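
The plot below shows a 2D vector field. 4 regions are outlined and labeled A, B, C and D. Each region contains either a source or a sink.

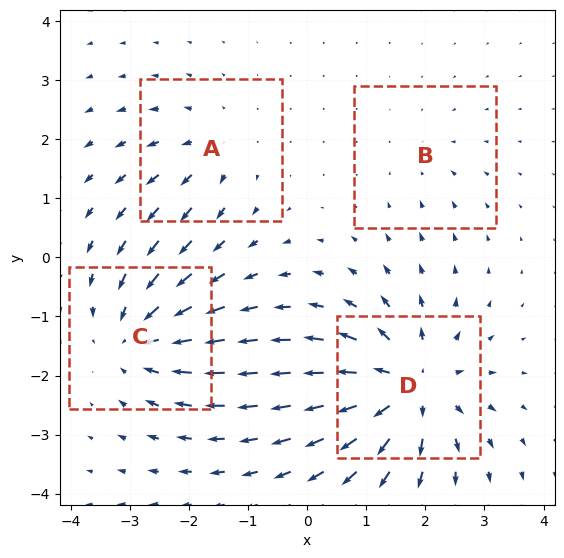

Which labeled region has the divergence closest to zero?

B

Divergence at each region's feature centre — A: about +3, B: about -2, C: about -6, D: about +8. Region B is closest to zero.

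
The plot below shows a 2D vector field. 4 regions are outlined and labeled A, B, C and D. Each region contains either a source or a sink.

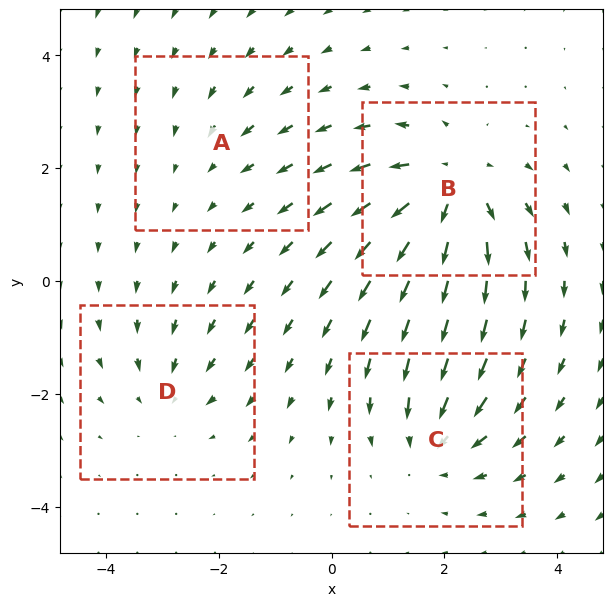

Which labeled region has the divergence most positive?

B

Divergence at each region's feature centre — A: about -2, B: about +7, C: about -5, D: about -3. Region B is most positive.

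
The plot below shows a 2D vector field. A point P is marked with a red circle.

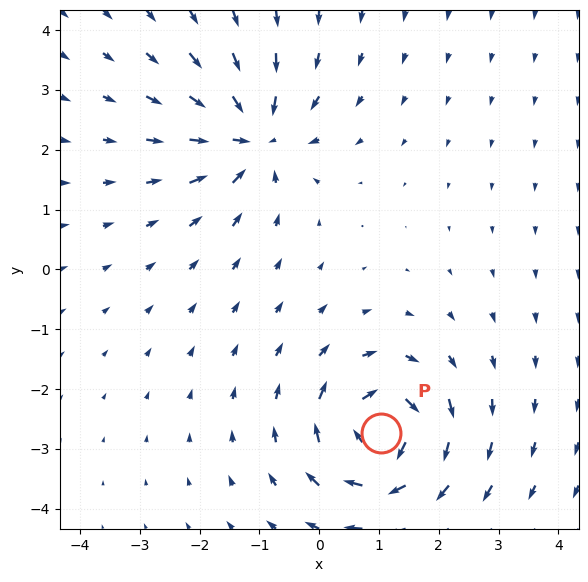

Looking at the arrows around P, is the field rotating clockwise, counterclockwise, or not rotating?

Near P at (1.0, -2.7) the arrows circulate clockwise. The curl (z-component) there is about -5; negative curl means clockwise rotation.

clockwise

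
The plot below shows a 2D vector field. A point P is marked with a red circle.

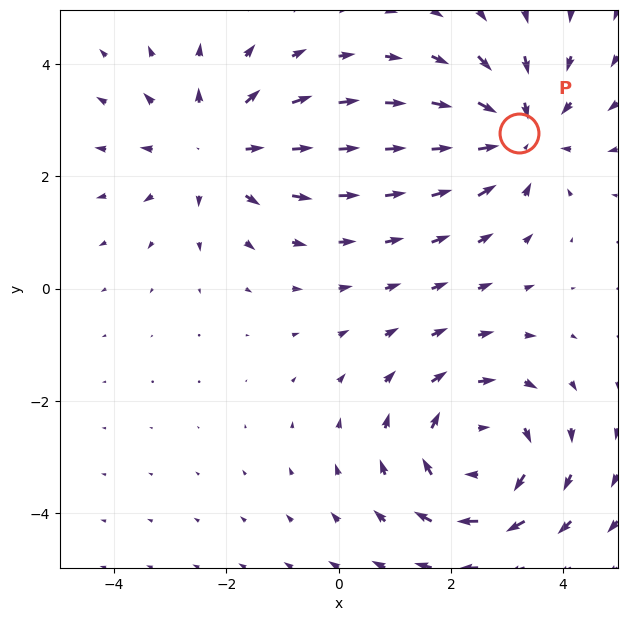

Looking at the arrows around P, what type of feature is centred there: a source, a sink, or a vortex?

sink

At P (3.2, 2.8) the arrows converge inward. Divergence about -3, curl ≈0 — negative divergence with near-zero curl is a sink.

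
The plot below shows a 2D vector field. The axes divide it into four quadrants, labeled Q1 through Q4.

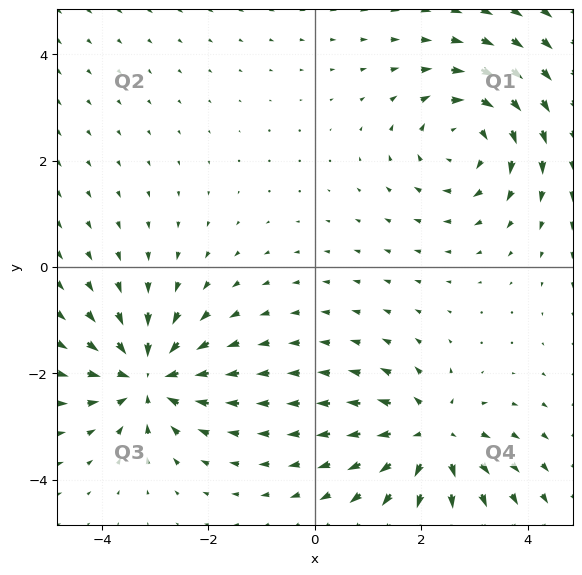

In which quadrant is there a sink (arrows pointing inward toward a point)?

Q3

The sink sits at approximately (-3.1, -2.1), which lies in quadrant Q3. The divergence there is about -5, negative as expected for a sink.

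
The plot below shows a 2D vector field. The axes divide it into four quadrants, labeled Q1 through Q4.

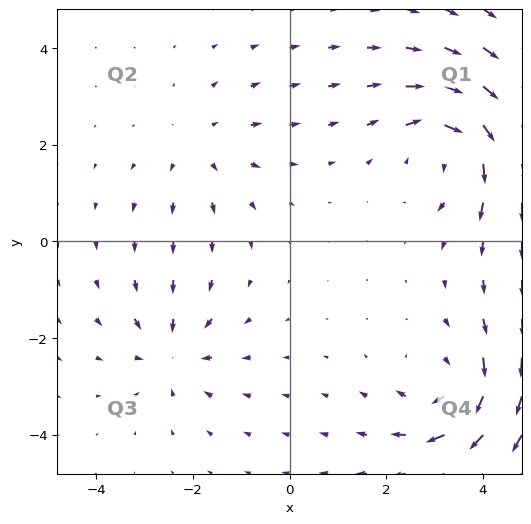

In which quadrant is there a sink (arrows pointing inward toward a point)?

The sink sits at approximately (-2.4, -2.3), which lies in quadrant Q3. The divergence there is about -3, negative as expected for a sink.

Q3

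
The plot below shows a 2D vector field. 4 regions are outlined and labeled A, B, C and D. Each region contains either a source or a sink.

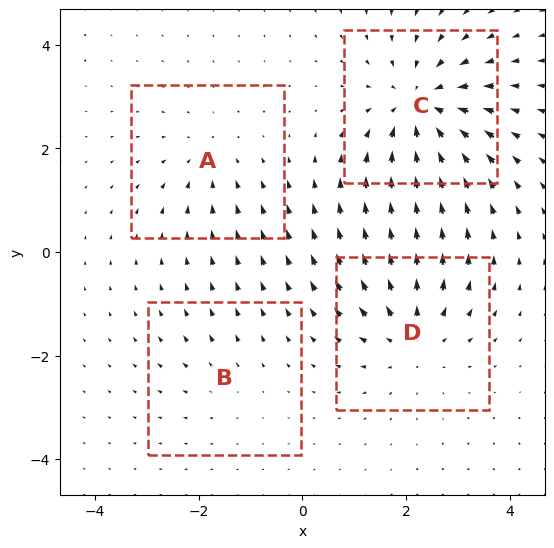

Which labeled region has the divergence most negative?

C

Divergence at each region's feature centre — A: about -3, B: about +2, C: about -7, D: about +5. Region C is most negative.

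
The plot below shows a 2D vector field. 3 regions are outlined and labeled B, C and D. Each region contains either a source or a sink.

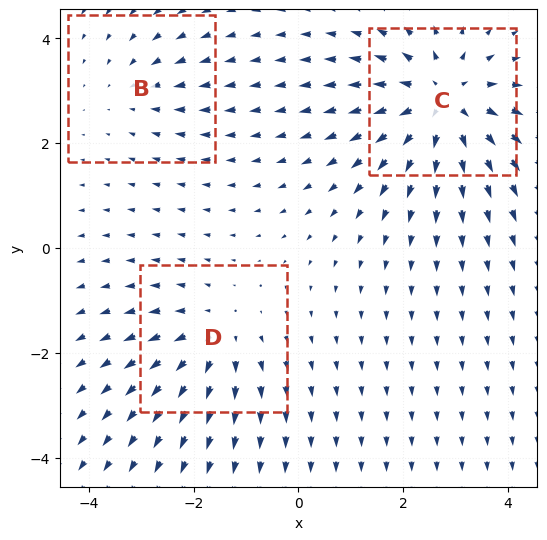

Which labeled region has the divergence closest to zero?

B

Divergence at each region's feature centre — B: about -2, C: about +5, D: about +3. Region B is closest to zero.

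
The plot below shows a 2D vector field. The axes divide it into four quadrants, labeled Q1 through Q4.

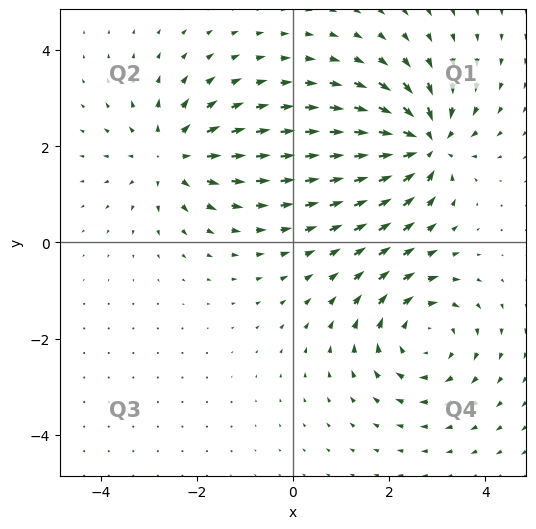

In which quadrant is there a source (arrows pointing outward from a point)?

Q2

The source sits at approximately (-2.5, 1.8), which lies in quadrant Q2. The divergence there is about +4, positive as expected for a source.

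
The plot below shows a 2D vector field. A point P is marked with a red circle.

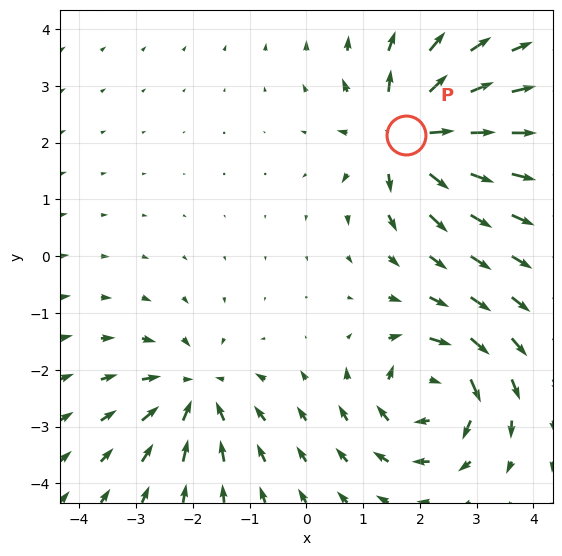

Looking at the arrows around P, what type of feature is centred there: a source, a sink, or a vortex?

source

At P (1.8, 2.1) the arrows spread outward. Divergence about +7, curl ≈0 — positive divergence with near-zero curl is a source.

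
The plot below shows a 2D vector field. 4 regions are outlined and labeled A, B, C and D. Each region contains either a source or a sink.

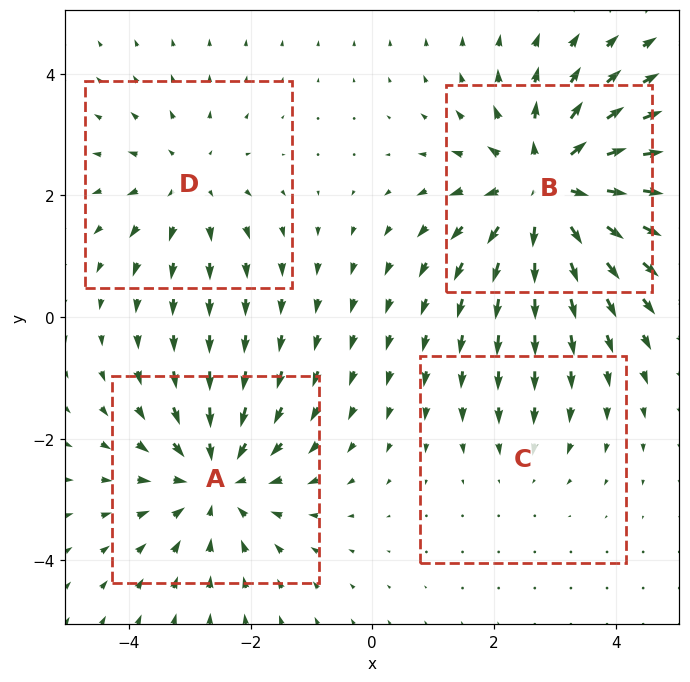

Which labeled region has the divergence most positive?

B

Divergence at each region's feature centre — A: about -4, B: about +6, C: about -2, D: about +3. Region B is most positive.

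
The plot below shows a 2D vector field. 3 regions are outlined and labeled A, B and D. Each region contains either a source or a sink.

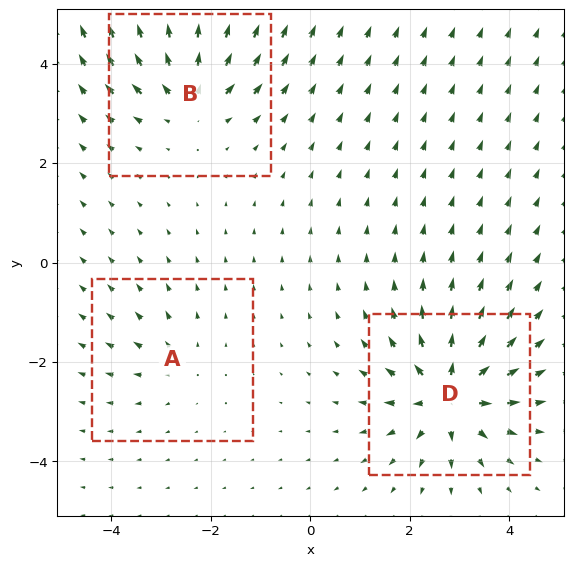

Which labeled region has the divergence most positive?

Divergence at each region's feature centre — A: about +2, B: about +4, D: about +6. Region D is most positive.

D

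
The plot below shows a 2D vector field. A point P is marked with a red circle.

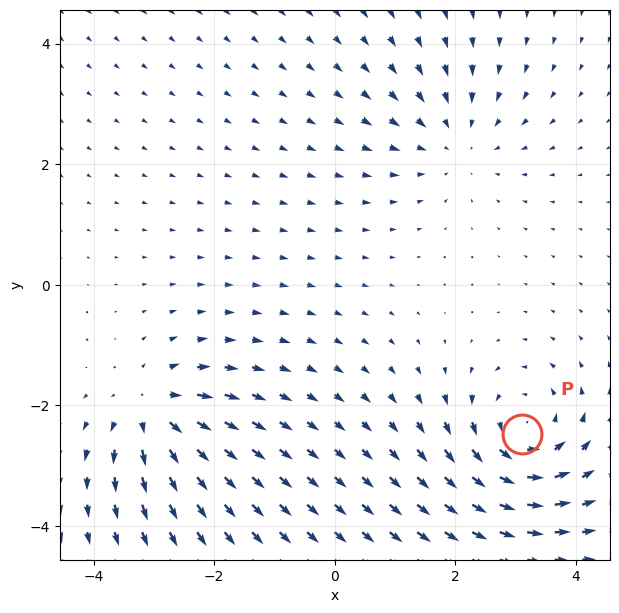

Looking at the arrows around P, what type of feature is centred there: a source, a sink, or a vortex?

At P (3.1, -2.5) the arrows circulate counterclockwise. Divergence ≈0, curl about +4 — near-zero divergence with nonzero curl is a vortex.

vortex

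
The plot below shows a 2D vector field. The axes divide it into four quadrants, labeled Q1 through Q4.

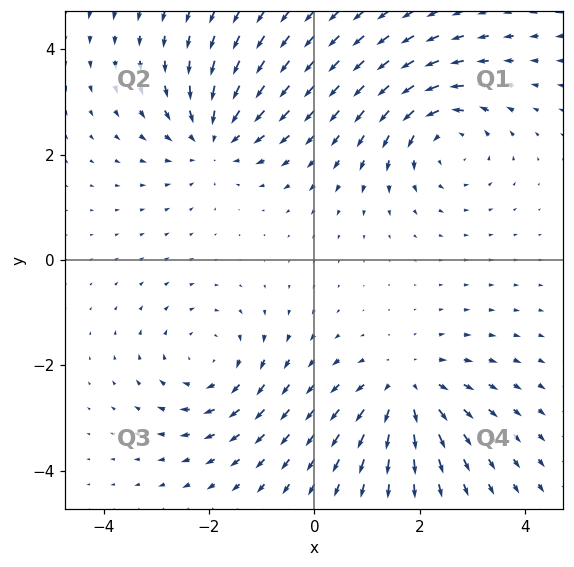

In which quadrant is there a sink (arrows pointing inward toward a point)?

The sink sits at approximately (-1.9, 2.3), which lies in quadrant Q2. The divergence there is about -4, negative as expected for a sink.

Q2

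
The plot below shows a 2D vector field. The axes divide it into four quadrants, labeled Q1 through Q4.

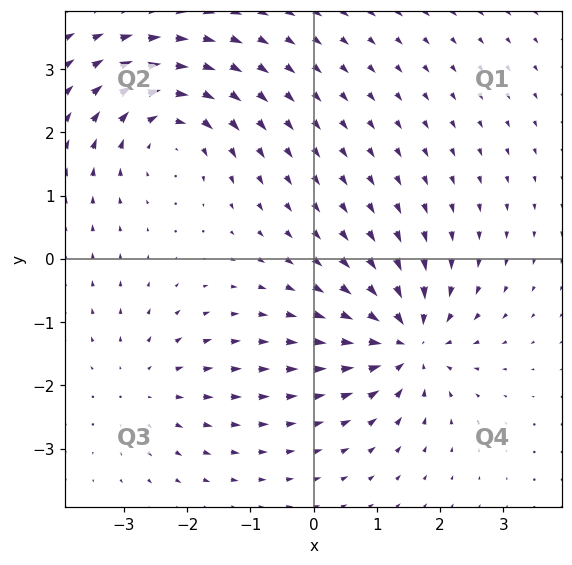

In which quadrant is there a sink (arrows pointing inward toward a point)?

Q4

The sink sits at approximately (1.5, -1.3), which lies in quadrant Q4. The divergence there is about -6, negative as expected for a sink.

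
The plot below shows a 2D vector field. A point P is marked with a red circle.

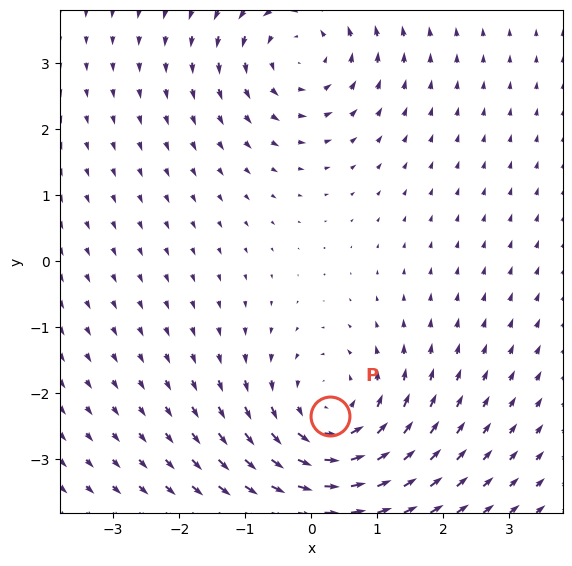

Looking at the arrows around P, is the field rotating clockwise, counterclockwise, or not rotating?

counterclockwise

Near P at (0.3, -2.3) the arrows circulate counterclockwise. The curl (z-component) there is about +3; positive curl means counterclockwise rotation.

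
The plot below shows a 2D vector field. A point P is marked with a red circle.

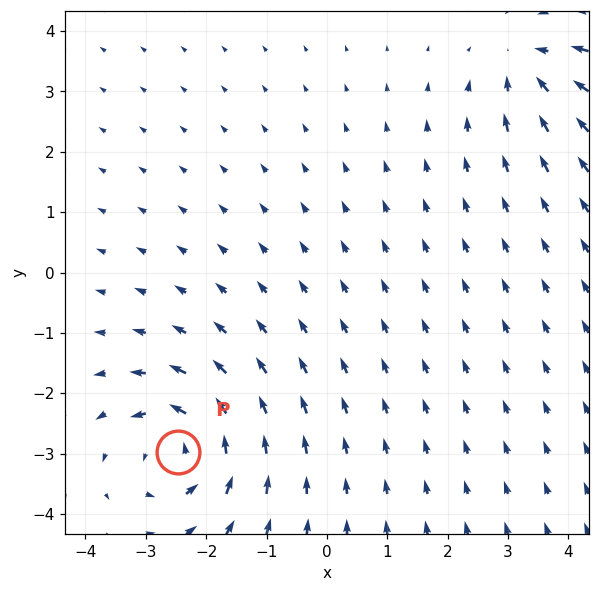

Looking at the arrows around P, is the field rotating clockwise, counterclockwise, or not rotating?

Near P at (-2.5, -3.0) the arrows circulate counterclockwise. The curl (z-component) there is about +5; positive curl means counterclockwise rotation.

counterclockwise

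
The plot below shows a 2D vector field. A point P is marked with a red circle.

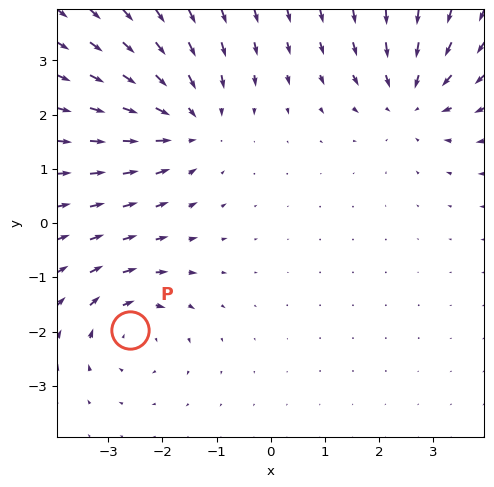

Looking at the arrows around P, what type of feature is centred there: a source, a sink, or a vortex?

At P (-2.6, -2.0) the arrows circulate clockwise. Divergence ≈0, curl about -4 — near-zero divergence with nonzero curl is a vortex.

vortex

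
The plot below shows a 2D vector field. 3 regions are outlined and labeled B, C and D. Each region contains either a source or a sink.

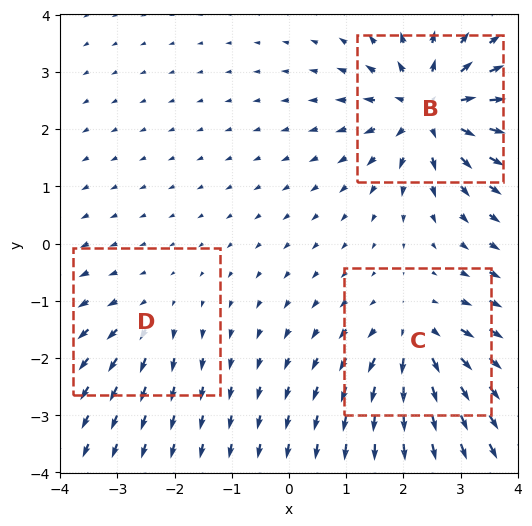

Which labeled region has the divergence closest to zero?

D

Divergence at each region's feature centre — B: about +6, C: about +4, D: about +2. Region D is closest to zero.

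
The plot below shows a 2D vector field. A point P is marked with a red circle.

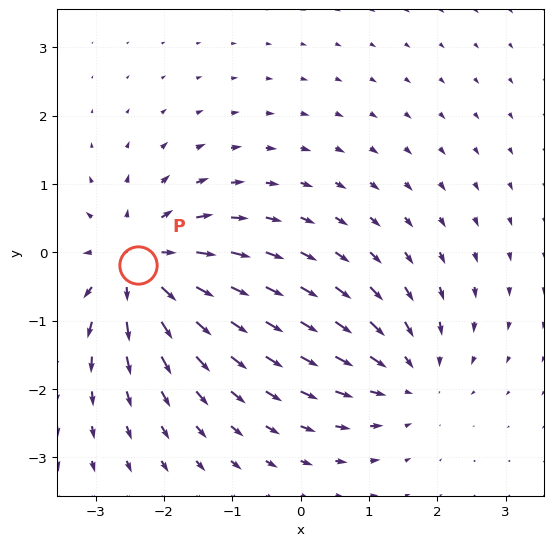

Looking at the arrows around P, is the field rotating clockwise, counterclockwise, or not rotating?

not rotating

Near P at (-2.4, -0.2) the arrows show no circulation. The curl there is ≈0.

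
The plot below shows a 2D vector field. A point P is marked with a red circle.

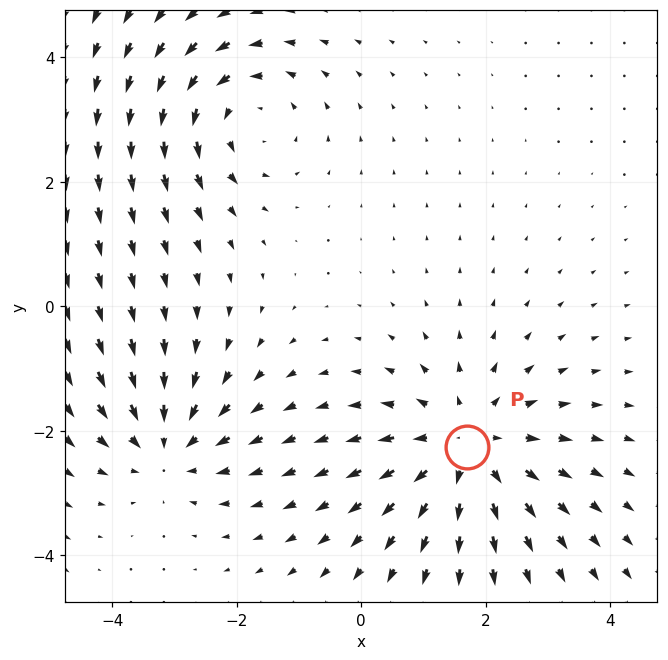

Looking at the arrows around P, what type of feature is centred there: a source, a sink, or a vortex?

source

At P (1.7, -2.3) the arrows spread outward. Divergence about +4, curl ≈0 — positive divergence with near-zero curl is a source.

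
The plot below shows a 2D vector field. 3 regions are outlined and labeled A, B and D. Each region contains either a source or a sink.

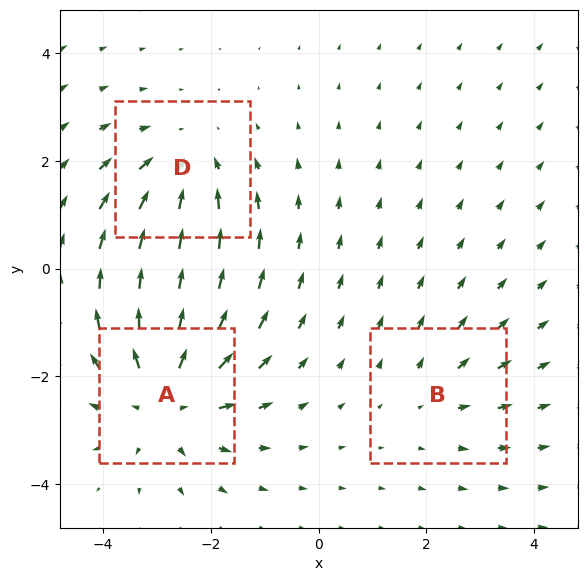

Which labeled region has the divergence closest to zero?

B

Divergence at each region's feature centre — A: about +4, B: about +2, D: about -3. Region B is closest to zero.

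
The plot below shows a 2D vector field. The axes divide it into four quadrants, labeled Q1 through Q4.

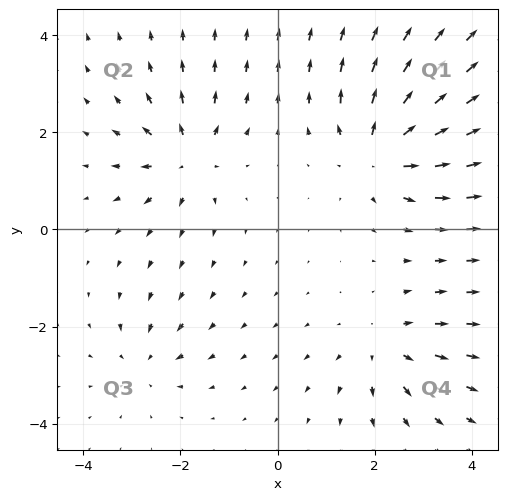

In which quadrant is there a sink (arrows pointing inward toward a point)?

The sink sits at approximately (-2.7, -2.7), which lies in quadrant Q3. The divergence there is about -3, negative as expected for a sink.

Q3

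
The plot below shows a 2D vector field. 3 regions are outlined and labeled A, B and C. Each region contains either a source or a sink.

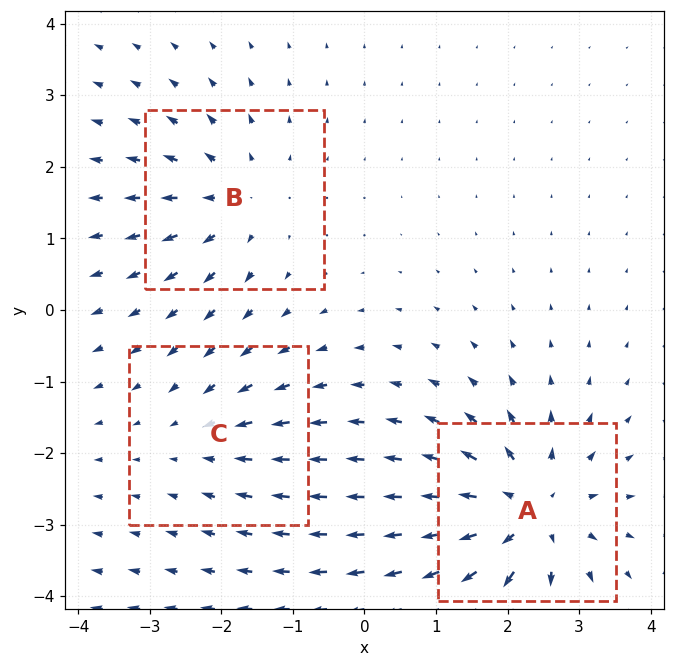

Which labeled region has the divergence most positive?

Divergence at each region's feature centre — A: about +5, B: about +3, C: about -2. Region A is most positive.

A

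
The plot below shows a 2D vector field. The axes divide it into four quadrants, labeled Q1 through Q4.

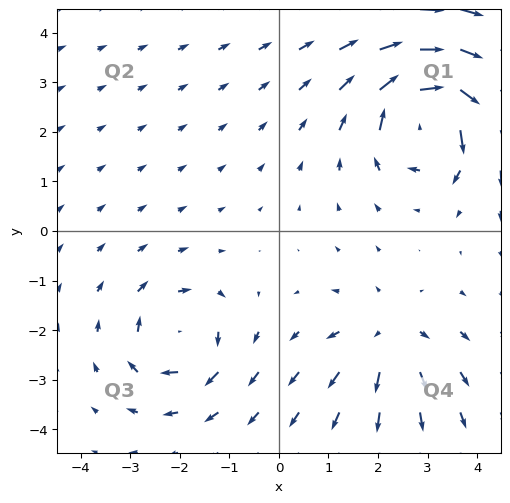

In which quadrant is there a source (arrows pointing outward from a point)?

The source sits at approximately (2.2, -2.1), which lies in quadrant Q4. The divergence there is about +3, positive as expected for a source.

Q4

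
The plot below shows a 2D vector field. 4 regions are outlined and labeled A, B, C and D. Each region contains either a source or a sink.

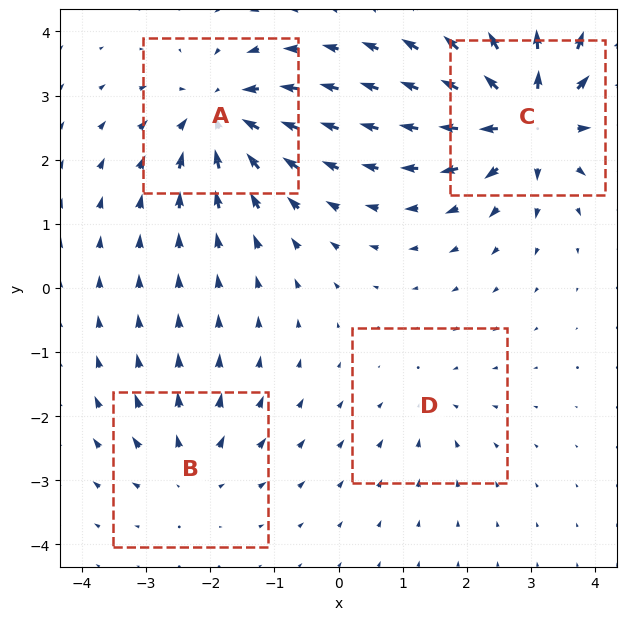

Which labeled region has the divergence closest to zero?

D

Divergence at each region's feature centre — A: about -6, B: about +4, C: about +8, D: about -2. Region D is closest to zero.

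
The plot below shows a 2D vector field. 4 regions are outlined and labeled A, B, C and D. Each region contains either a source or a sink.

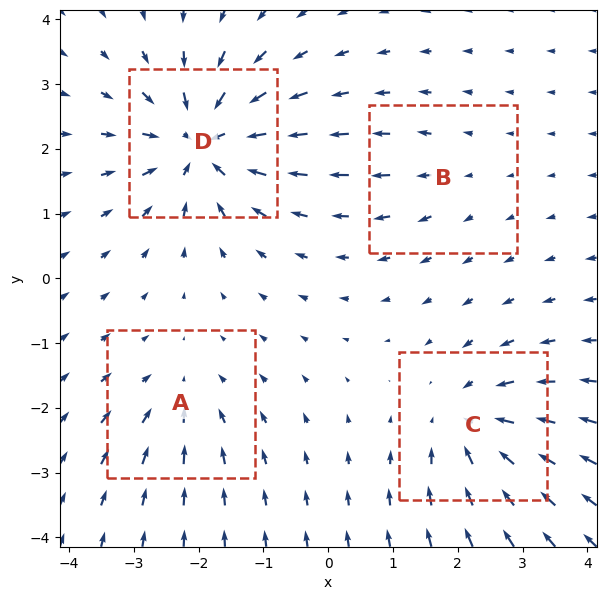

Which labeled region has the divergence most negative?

Divergence at each region's feature centre — A: about -4, B: about +2, C: about -6, D: about -8. Region D is most negative.

D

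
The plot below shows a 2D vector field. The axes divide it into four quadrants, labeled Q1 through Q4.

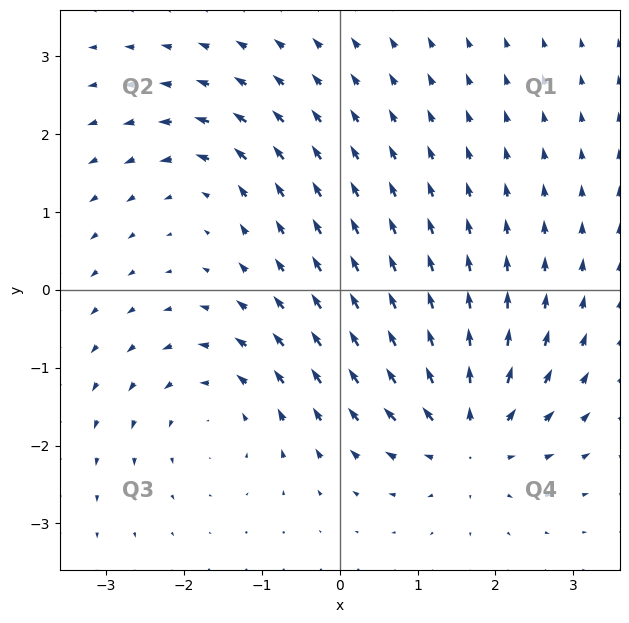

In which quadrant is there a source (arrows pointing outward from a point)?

The source sits at approximately (1.7, -1.9), which lies in quadrant Q4. The divergence there is about +6, positive as expected for a source.

Q4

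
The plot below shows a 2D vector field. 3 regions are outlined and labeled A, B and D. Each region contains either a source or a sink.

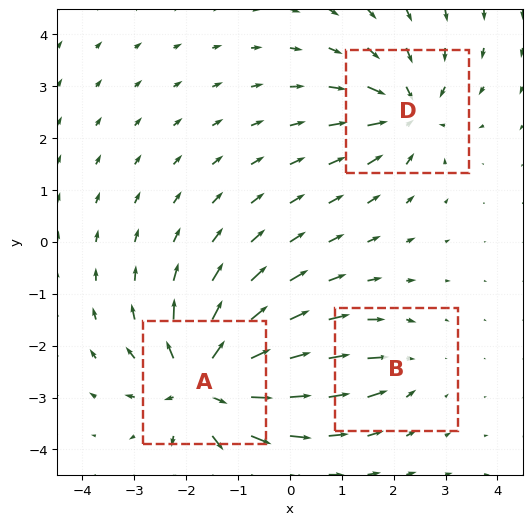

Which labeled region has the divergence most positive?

Divergence at each region's feature centre — A: about +6, B: about -2, D: about -4. Region A is most positive.

A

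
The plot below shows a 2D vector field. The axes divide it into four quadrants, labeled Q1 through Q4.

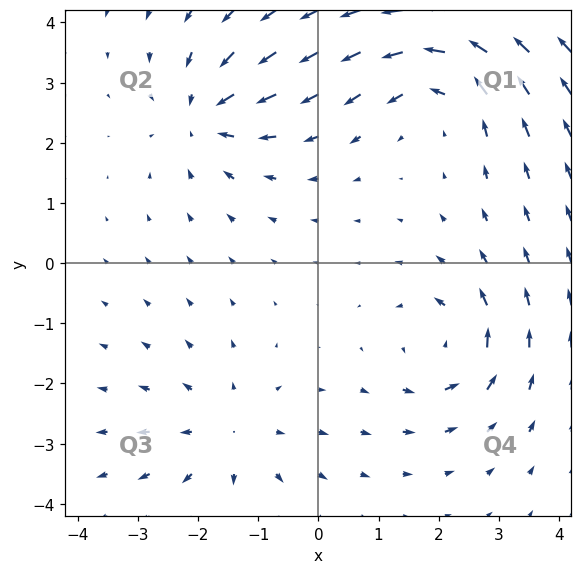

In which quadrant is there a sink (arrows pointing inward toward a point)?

Q2

The sink sits at approximately (-1.9, 2.5), which lies in quadrant Q2. The divergence there is about -4, negative as expected for a sink.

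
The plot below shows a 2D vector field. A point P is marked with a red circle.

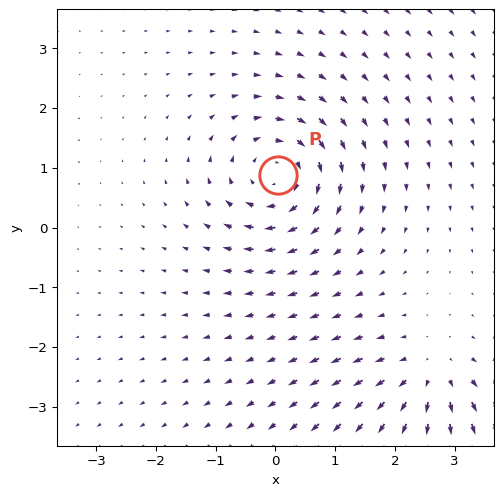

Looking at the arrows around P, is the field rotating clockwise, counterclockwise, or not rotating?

Near P at (0.0, 0.9) the arrows circulate clockwise. The curl (z-component) there is about -6; negative curl means clockwise rotation.

clockwise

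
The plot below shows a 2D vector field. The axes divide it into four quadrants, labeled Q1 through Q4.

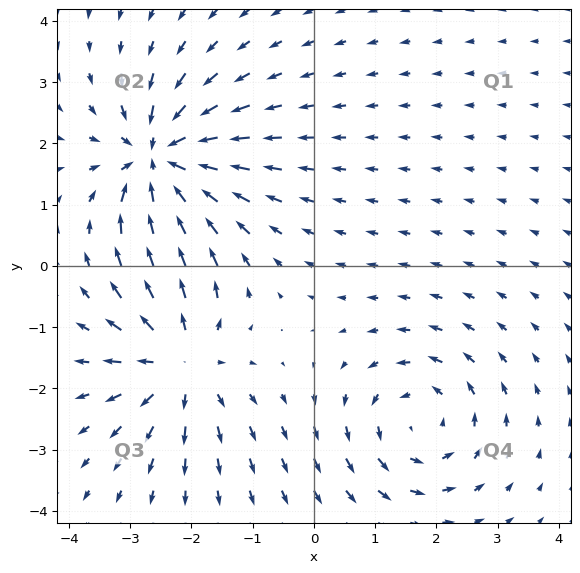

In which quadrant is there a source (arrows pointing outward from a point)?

The source sits at approximately (-2.2, -1.6), which lies in quadrant Q3. The divergence there is about +5, positive as expected for a source.

Q3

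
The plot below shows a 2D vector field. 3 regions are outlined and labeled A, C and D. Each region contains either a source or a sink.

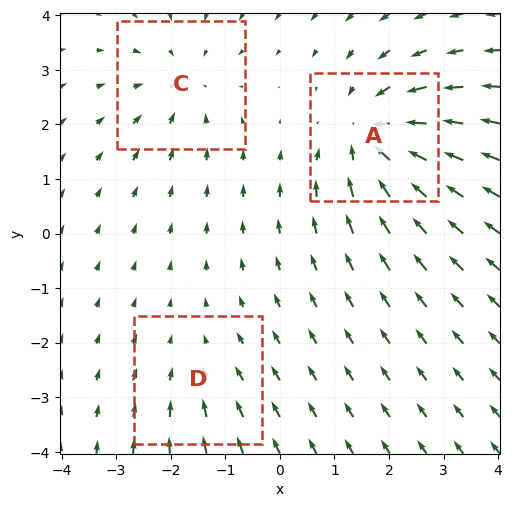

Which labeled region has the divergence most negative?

Divergence at each region's feature centre — A: about -5, C: about -3, D: about -2. Region A is most negative.

A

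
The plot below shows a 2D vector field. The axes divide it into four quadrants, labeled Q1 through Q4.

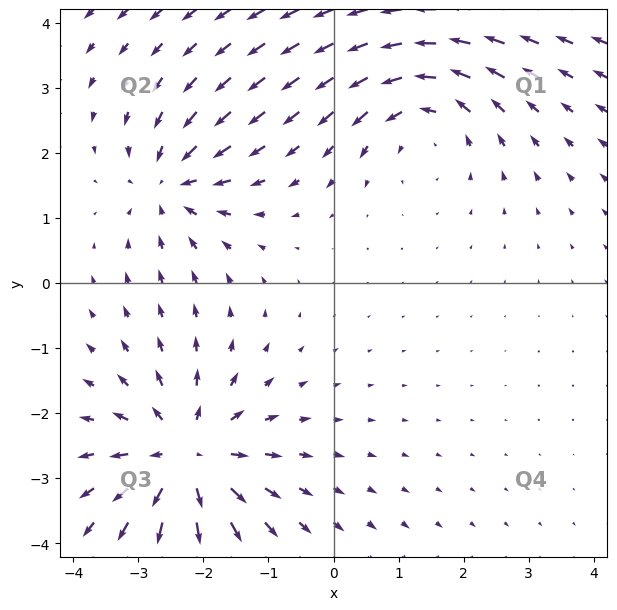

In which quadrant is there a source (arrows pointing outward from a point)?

The source sits at approximately (-2.3, -2.7), which lies in quadrant Q3. The divergence there is about +5, positive as expected for a source.

Q3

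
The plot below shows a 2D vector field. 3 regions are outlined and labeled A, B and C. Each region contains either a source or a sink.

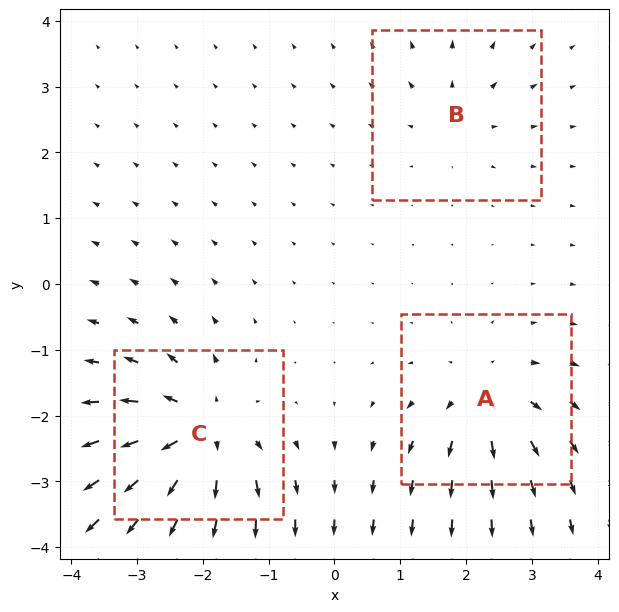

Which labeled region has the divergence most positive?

Divergence at each region's feature centre — A: about +4, B: about +2, C: about +6. Region C is most positive.

C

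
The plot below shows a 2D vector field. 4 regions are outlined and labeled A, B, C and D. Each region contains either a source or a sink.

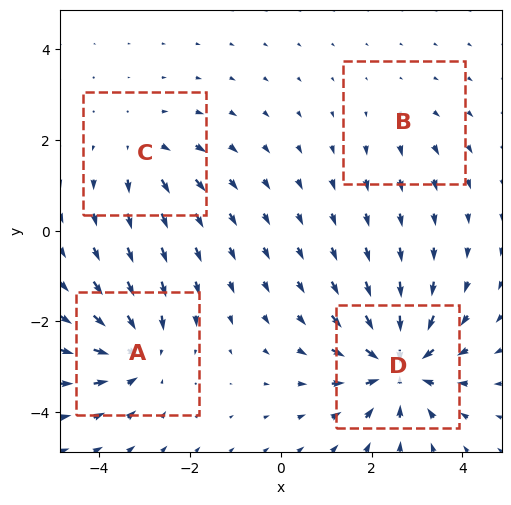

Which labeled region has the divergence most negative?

D

Divergence at each region's feature centre — A: about -5, B: about +2, C: about +4, D: about -7. Region D is most negative.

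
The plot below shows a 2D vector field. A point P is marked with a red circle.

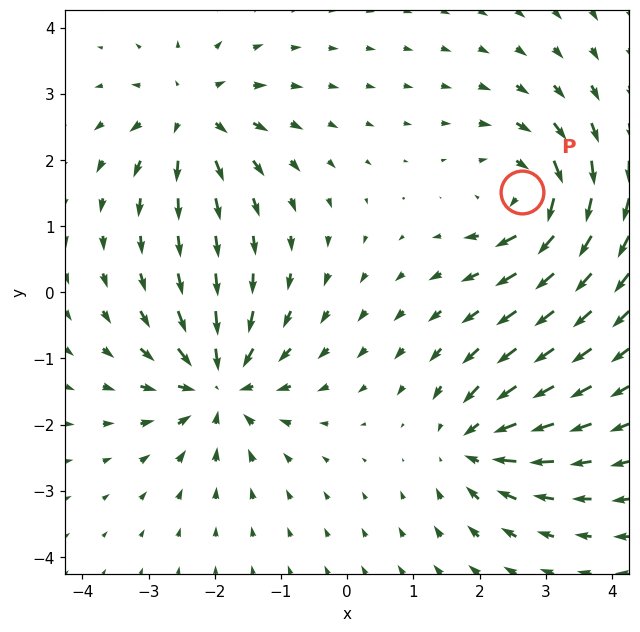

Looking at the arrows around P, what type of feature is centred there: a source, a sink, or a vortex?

vortex

At P (2.6, 1.5) the arrows circulate clockwise. Divergence ≈0, curl about -6 — near-zero divergence with nonzero curl is a vortex.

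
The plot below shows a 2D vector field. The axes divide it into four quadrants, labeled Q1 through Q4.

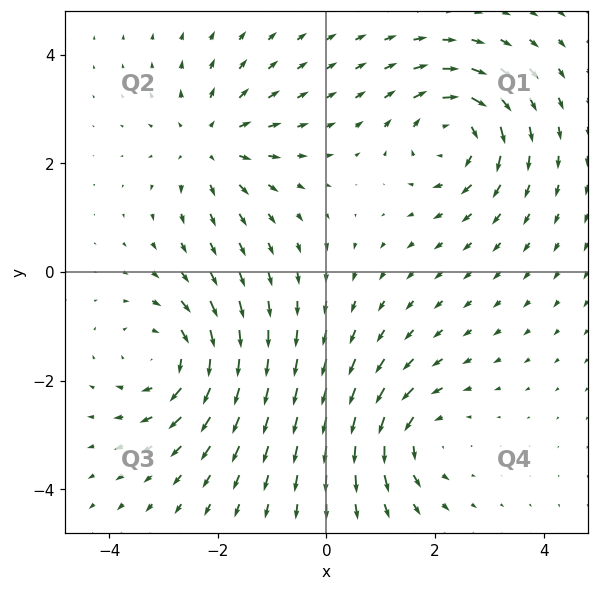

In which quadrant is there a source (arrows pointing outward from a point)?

Q2

The source sits at approximately (-2.1, 2.4), which lies in quadrant Q2. The divergence there is about +4, positive as expected for a source.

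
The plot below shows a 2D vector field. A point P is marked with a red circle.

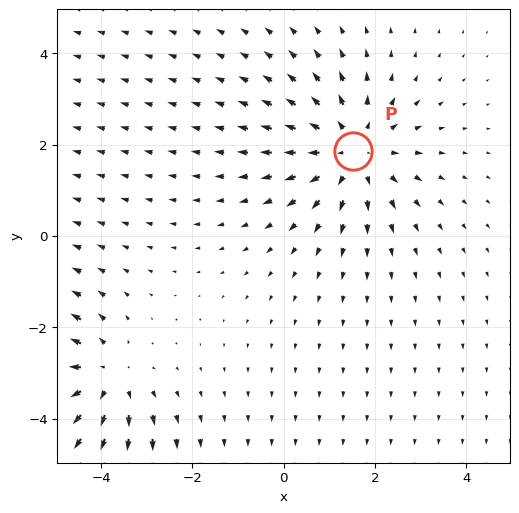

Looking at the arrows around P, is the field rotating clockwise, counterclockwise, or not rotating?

Near P at (1.5, 1.9) the arrows show no circulation. The curl there is ≈0.

not rotating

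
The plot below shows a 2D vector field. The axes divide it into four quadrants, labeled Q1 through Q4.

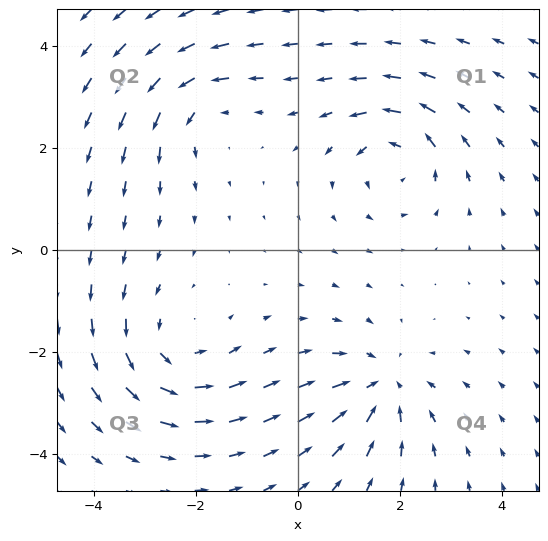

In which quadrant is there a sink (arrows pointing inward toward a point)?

Q4

The sink sits at approximately (1.6, -2.7), which lies in quadrant Q4. The divergence there is about -4, negative as expected for a sink.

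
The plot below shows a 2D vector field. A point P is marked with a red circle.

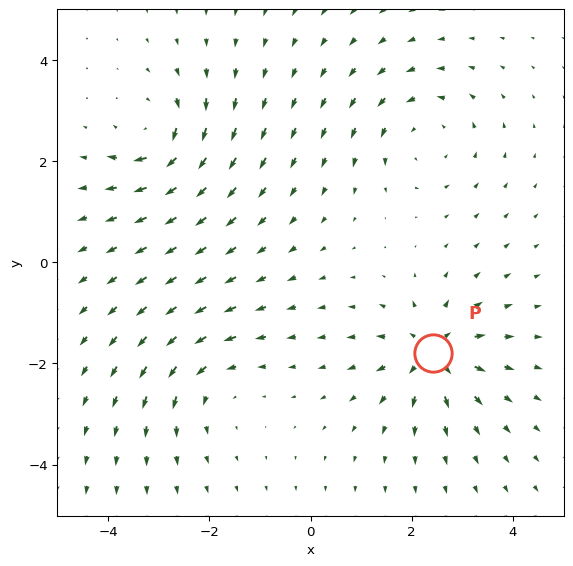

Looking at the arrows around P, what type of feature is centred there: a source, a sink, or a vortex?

source

At P (2.4, -1.8) the arrows spread outward. Divergence about +7, curl ≈0 — positive divergence with near-zero curl is a source.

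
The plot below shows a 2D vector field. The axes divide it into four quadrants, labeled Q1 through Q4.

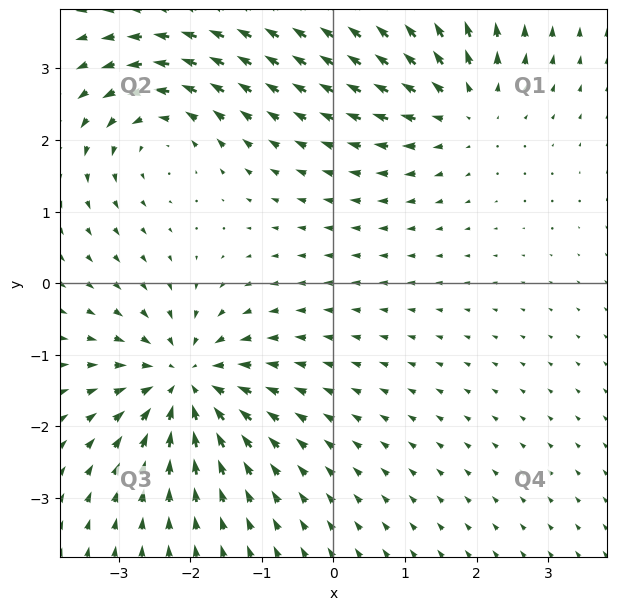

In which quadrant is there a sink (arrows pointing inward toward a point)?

Q3

The sink sits at approximately (-2.1, -1.4), which lies in quadrant Q3. The divergence there is about -5, negative as expected for a sink.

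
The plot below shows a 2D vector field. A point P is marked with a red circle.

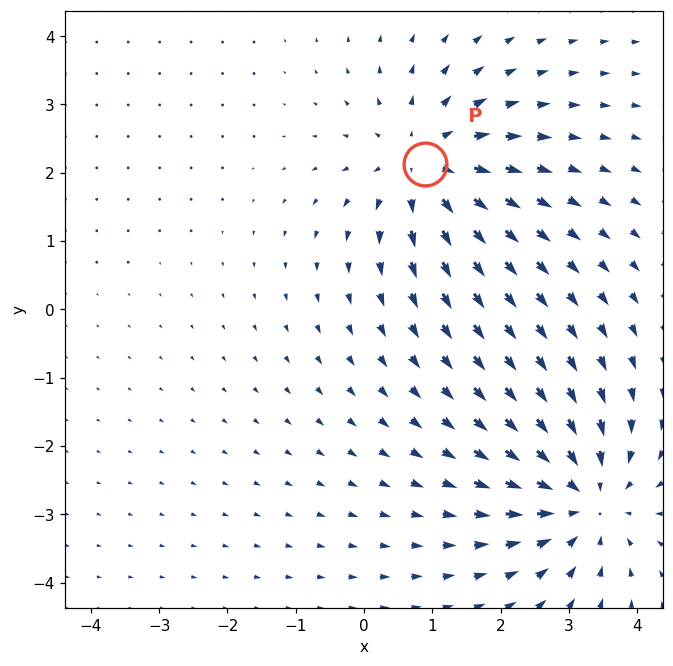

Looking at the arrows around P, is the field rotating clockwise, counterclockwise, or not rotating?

Near P at (0.9, 2.1) the arrows show no circulation. The curl there is ≈0.

not rotating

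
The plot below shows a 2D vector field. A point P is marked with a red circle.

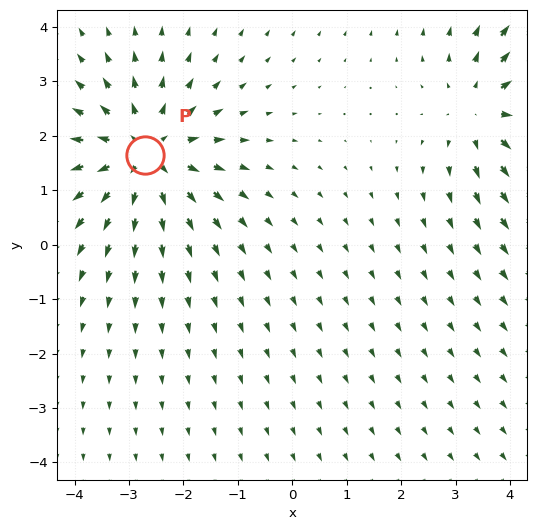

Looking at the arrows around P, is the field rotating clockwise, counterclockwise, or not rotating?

Near P at (-2.7, 1.7) the arrows show no circulation. The curl there is ≈0.

not rotating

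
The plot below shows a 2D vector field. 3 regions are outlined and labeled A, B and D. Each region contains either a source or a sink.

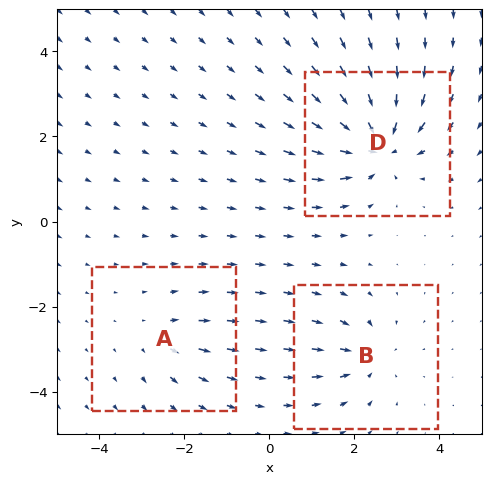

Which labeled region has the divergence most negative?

D

Divergence at each region's feature centre — A: about +3, B: about -4, D: about -7. Region D is most negative.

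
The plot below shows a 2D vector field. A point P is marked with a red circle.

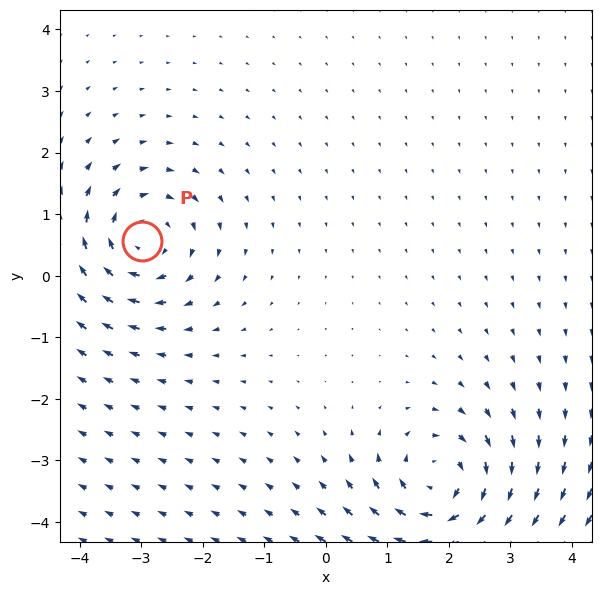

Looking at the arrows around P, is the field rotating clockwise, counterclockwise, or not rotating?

Near P at (-3.0, 0.6) the arrows circulate clockwise. The curl (z-component) there is about -3; negative curl means clockwise rotation.

clockwise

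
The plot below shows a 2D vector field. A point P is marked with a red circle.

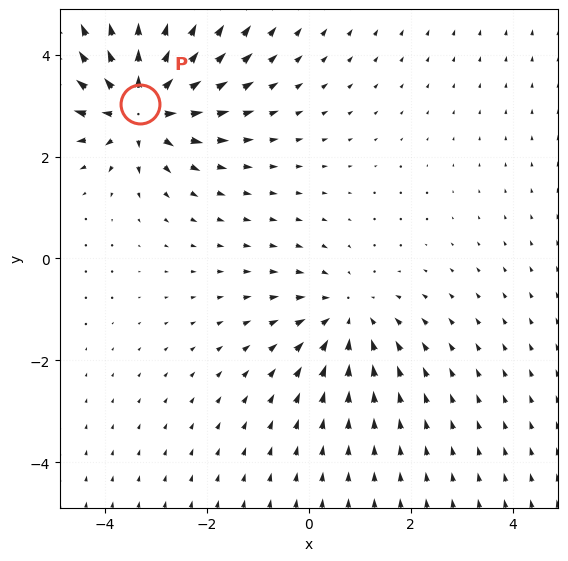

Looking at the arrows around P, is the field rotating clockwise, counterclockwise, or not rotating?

Near P at (-3.3, 3.0) the arrows show no circulation. The curl there is ≈0.

not rotating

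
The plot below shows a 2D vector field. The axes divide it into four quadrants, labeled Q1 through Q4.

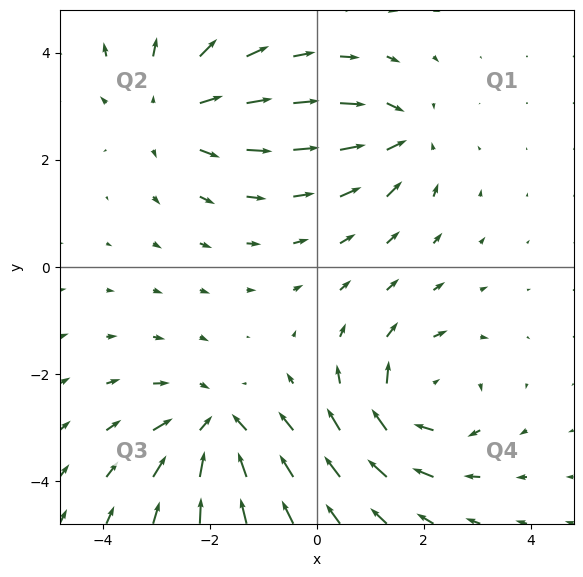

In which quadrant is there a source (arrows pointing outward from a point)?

Q2

The source sits at approximately (-2.7, 2.9), which lies in quadrant Q2. The divergence there is about +4, positive as expected for a source.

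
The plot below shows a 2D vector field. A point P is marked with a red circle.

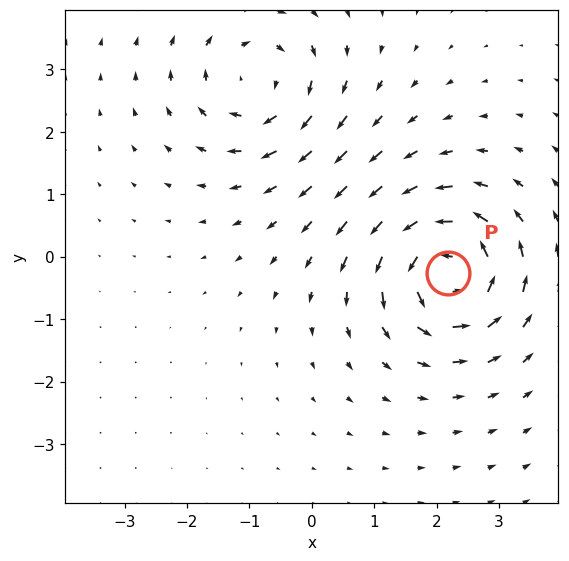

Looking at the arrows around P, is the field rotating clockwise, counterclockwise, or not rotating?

Near P at (2.2, -0.3) the arrows circulate counterclockwise. The curl (z-component) there is about +6; positive curl means counterclockwise rotation.

counterclockwise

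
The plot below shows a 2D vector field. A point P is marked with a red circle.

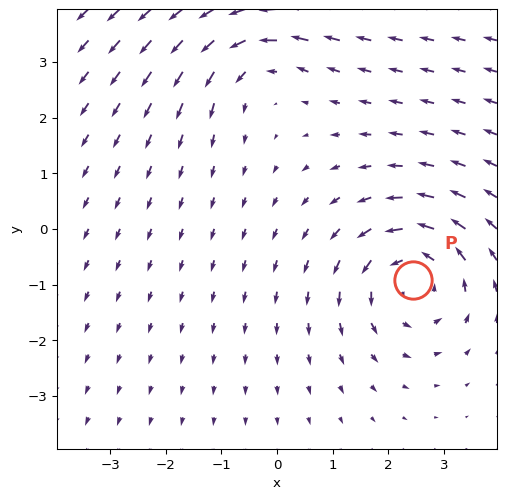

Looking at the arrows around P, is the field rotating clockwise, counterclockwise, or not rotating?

Near P at (2.5, -0.9) the arrows circulate counterclockwise. The curl (z-component) there is about +4; positive curl means counterclockwise rotation.

counterclockwise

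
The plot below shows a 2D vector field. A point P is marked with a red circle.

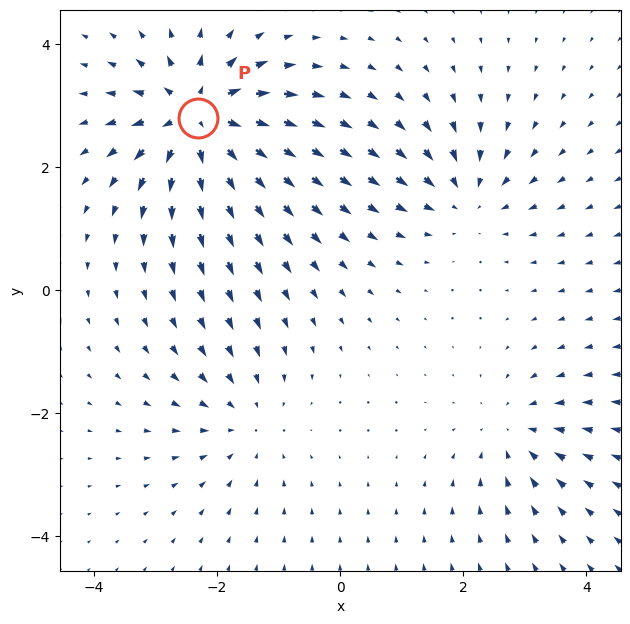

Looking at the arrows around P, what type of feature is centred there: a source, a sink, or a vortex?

source

At P (-2.3, 2.8) the arrows spread outward. Divergence about +7, curl ≈0 — positive divergence with near-zero curl is a source.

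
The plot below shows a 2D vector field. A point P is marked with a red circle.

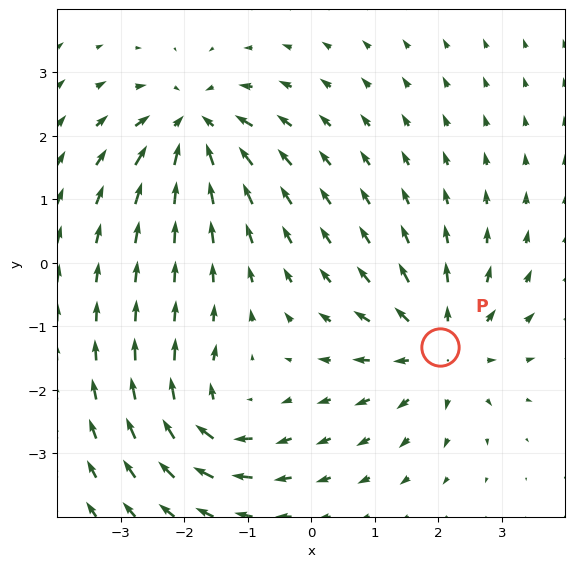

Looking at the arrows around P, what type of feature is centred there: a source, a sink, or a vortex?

source

At P (2.0, -1.3) the arrows spread outward. Divergence about +4, curl ≈0 — positive divergence with near-zero curl is a source.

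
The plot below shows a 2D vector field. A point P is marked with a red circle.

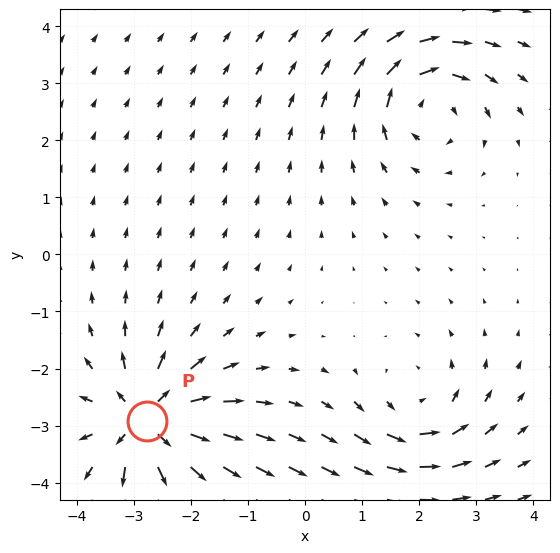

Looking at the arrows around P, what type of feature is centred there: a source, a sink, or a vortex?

source

At P (-2.8, -2.9) the arrows spread outward. Divergence about +6, curl ≈0 — positive divergence with near-zero curl is a source.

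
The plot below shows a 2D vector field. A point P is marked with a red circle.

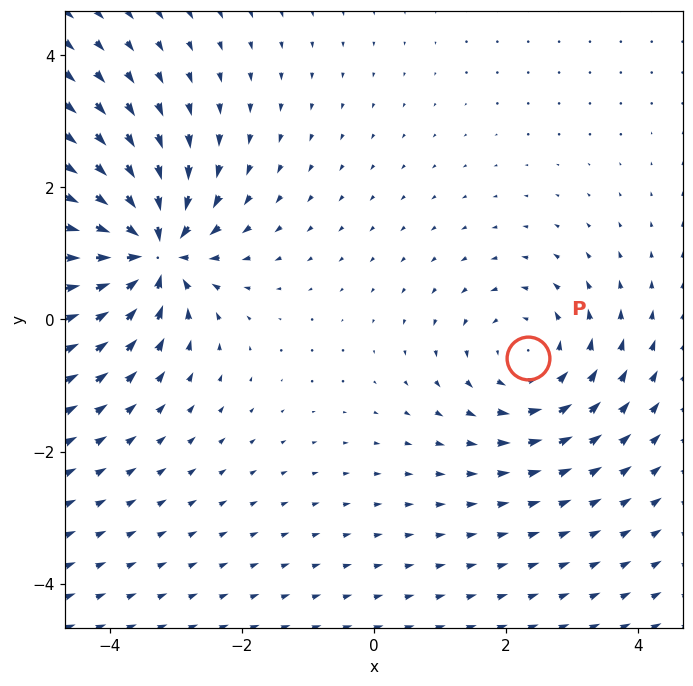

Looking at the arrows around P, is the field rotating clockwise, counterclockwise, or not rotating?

Near P at (2.3, -0.6) the arrows circulate counterclockwise. The curl (z-component) there is about +3; positive curl means counterclockwise rotation.

counterclockwise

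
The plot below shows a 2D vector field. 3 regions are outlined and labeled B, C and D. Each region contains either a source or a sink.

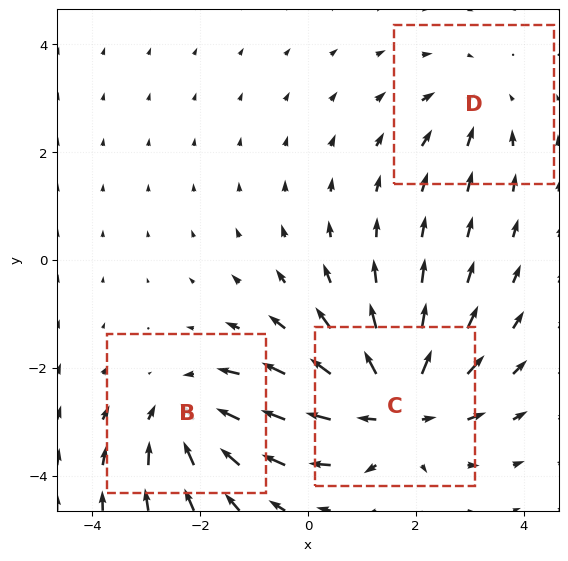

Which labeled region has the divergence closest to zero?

Divergence at each region's feature centre — B: about -3, C: about +5, D: about -2. Region D is closest to zero.

D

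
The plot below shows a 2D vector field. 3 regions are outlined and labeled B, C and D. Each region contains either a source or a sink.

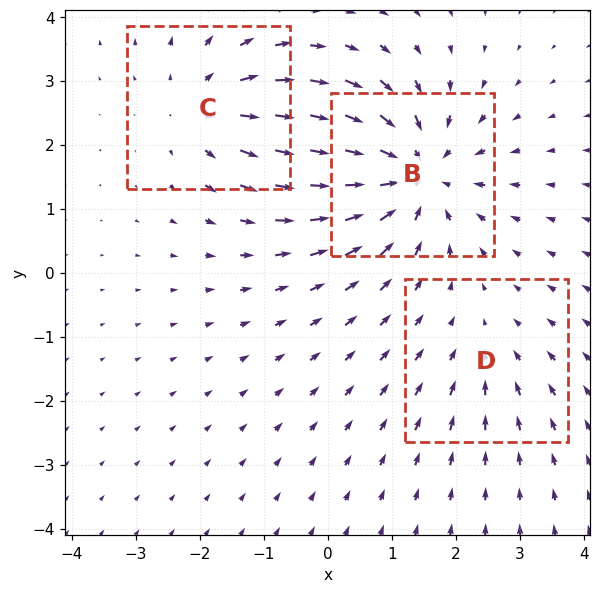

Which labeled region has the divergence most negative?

Divergence at each region's feature centre — B: about -5, C: about +3, D: about -2. Region B is most negative.

B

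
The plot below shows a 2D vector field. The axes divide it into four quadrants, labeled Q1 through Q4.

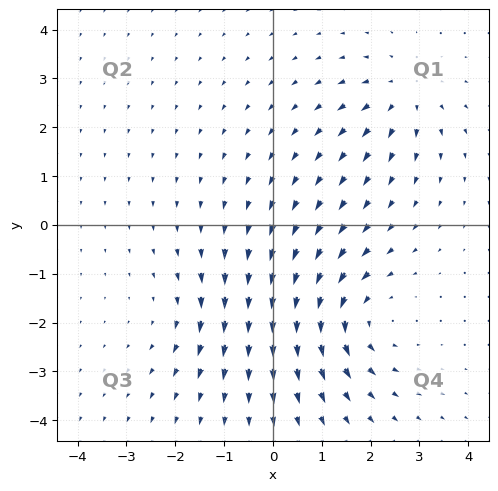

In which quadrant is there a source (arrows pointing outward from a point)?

The source sits at approximately (2.7, 2.7), which lies in quadrant Q1. The divergence there is about +4, positive as expected for a source.

Q1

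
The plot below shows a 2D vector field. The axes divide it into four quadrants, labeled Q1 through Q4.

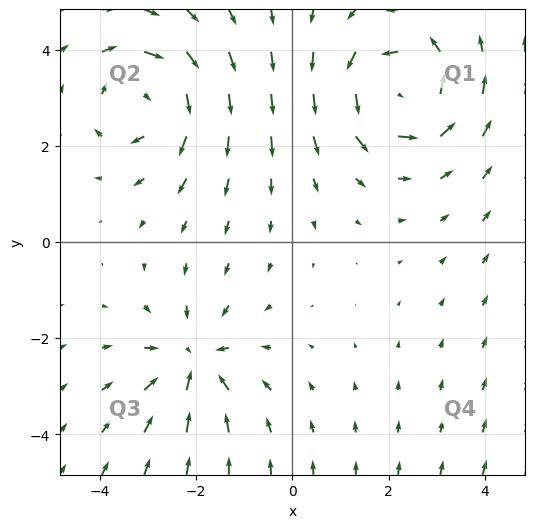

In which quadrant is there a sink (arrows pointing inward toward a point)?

The sink sits at approximately (-2.0, -2.5), which lies in quadrant Q3. The divergence there is about -3, negative as expected for a sink.

Q3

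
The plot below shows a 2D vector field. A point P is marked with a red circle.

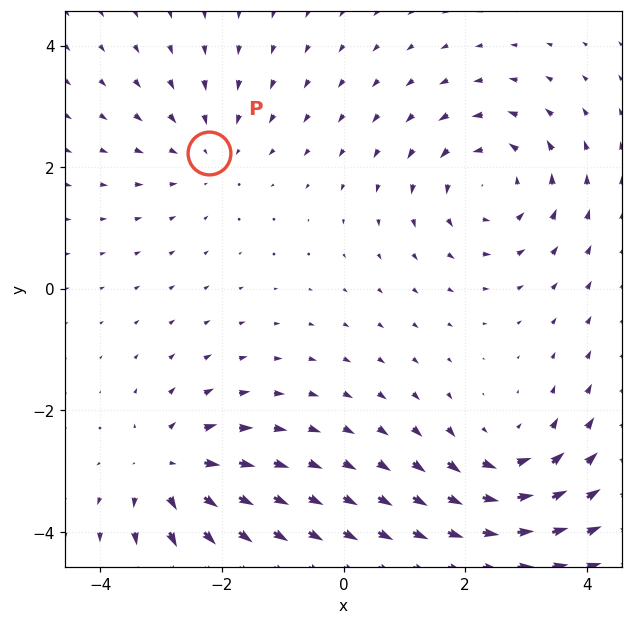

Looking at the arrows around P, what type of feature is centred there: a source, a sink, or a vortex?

At P (-2.2, 2.2) the arrows converge inward. Divergence about -2, curl ≈0 — negative divergence with near-zero curl is a sink.

sink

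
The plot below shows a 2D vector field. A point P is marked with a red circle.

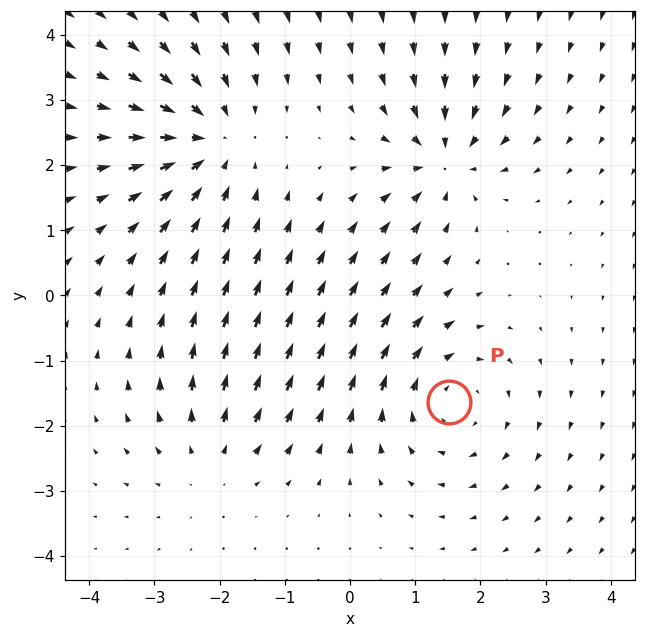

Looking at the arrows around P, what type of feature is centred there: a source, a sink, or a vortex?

vortex

At P (1.5, -1.6) the arrows circulate clockwise. Divergence ≈0, curl about -4 — near-zero divergence with nonzero curl is a vortex.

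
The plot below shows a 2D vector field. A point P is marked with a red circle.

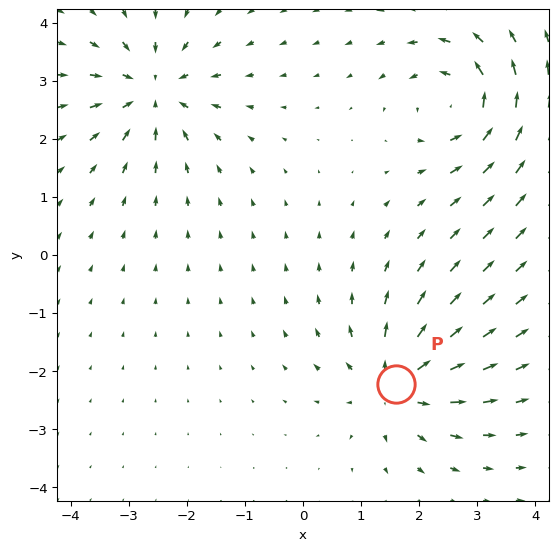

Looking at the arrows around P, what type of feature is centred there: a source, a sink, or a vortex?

At P (1.6, -2.2) the arrows spread outward. Divergence about +5, curl ≈0 — positive divergence with near-zero curl is a source.

source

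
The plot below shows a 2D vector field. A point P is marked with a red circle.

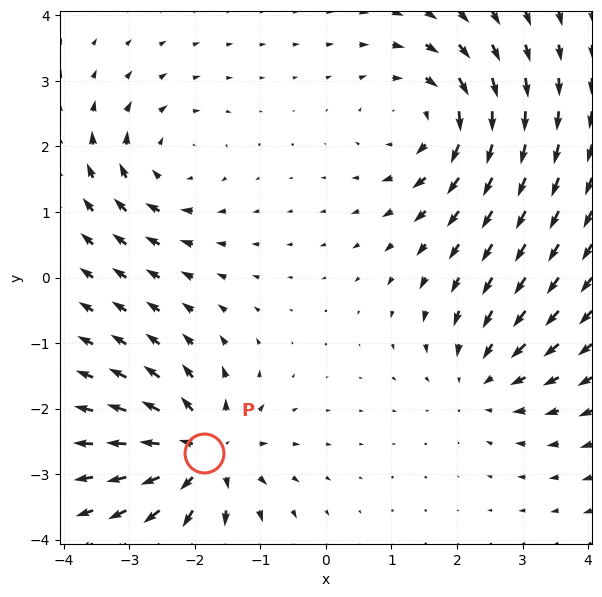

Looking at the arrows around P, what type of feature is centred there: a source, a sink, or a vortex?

source

At P (-1.9, -2.7) the arrows spread outward. Divergence about +5, curl ≈0 — positive divergence with near-zero curl is a source.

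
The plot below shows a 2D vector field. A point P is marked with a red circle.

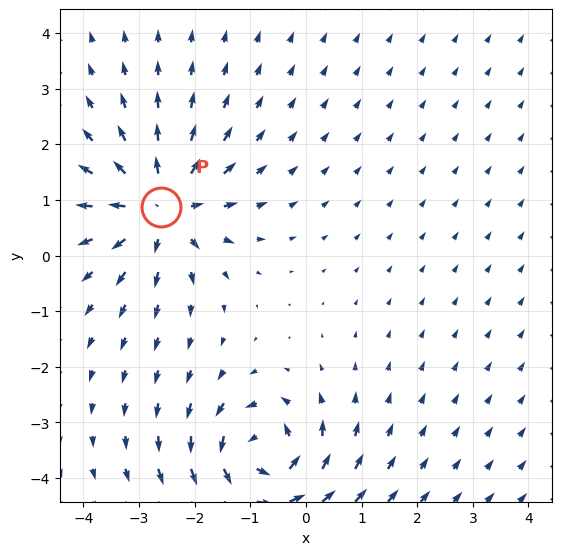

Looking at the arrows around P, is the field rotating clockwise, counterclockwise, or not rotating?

Near P at (-2.6, 0.9) the arrows show no circulation. The curl there is ≈0.

not rotating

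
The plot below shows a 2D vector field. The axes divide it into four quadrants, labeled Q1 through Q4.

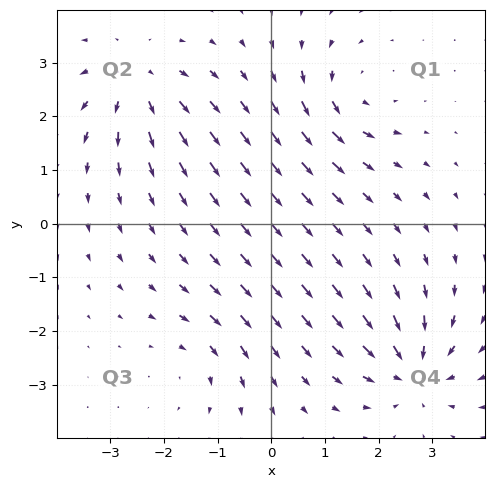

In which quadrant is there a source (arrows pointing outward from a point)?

The source sits at approximately (-2.5, 2.7), which lies in quadrant Q2. The divergence there is about +4, positive as expected for a source.

Q2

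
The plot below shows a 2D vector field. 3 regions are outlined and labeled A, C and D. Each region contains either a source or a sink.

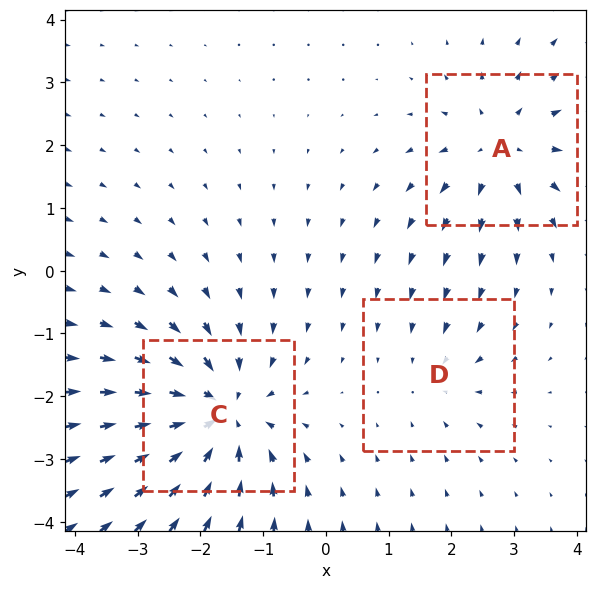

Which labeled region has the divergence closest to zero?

D

Divergence at each region's feature centre — A: about +3, C: about -5, D: about -2. Region D is closest to zero.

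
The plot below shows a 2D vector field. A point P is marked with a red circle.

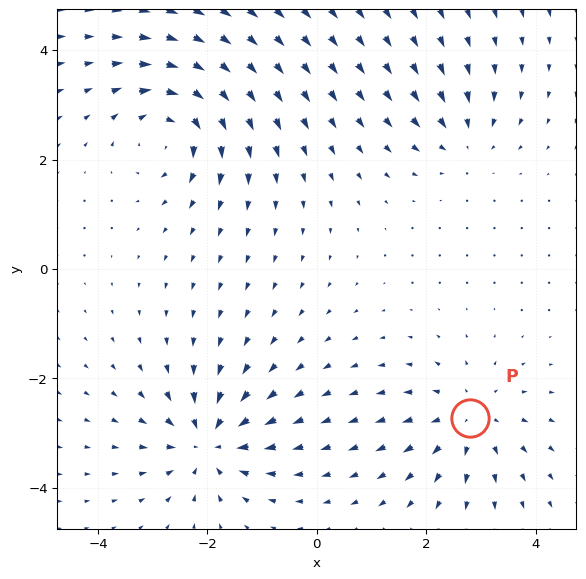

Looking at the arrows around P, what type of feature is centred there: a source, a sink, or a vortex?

source

At P (2.8, -2.7) the arrows spread outward. Divergence about +4, curl ≈0 — positive divergence with near-zero curl is a source.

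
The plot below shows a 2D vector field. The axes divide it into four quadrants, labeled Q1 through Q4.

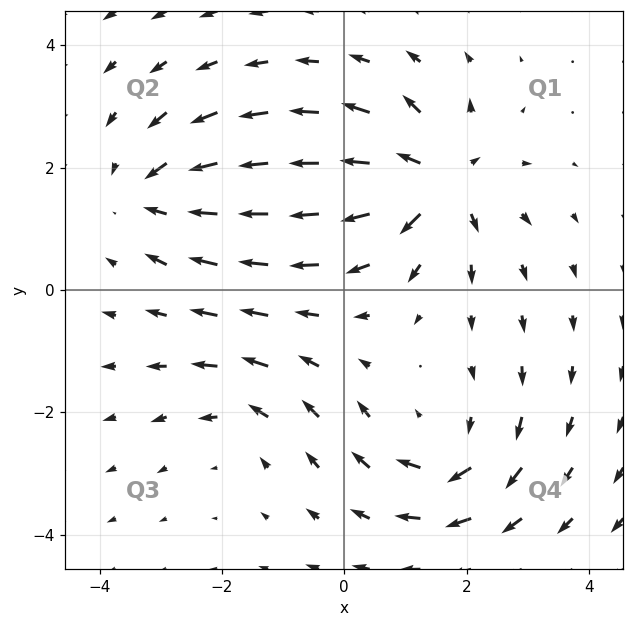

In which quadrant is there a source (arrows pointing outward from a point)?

The source sits at approximately (1.5, 1.8), which lies in quadrant Q1. The divergence there is about +6, positive as expected for a source.

Q1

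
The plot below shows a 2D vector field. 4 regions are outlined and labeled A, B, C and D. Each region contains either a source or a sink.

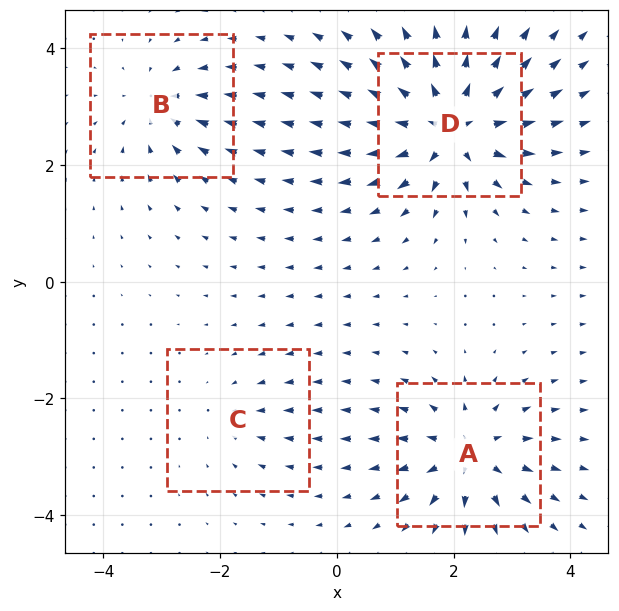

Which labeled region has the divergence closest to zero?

Divergence at each region's feature centre — A: about +6, B: about -4, C: about -3, D: about +9. Region C is closest to zero.

C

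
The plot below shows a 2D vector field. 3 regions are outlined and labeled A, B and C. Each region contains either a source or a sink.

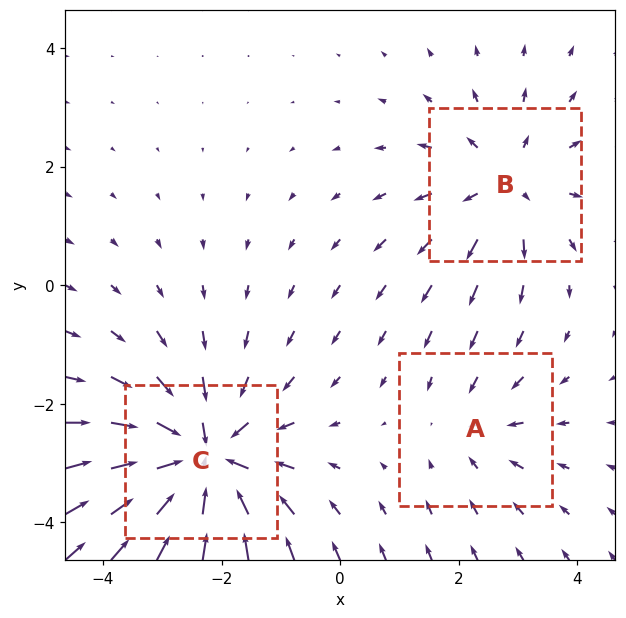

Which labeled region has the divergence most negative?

Divergence at each region's feature centre — A: about -2, B: about +3, C: about -5. Region C is most negative.

C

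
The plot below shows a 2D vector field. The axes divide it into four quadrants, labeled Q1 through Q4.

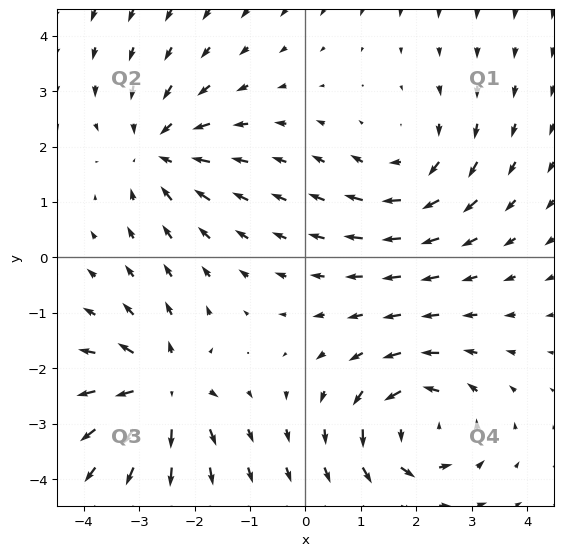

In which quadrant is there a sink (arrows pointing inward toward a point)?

The sink sits at approximately (-2.7, 1.9), which lies in quadrant Q2. The divergence there is about -4, negative as expected for a sink.

Q2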